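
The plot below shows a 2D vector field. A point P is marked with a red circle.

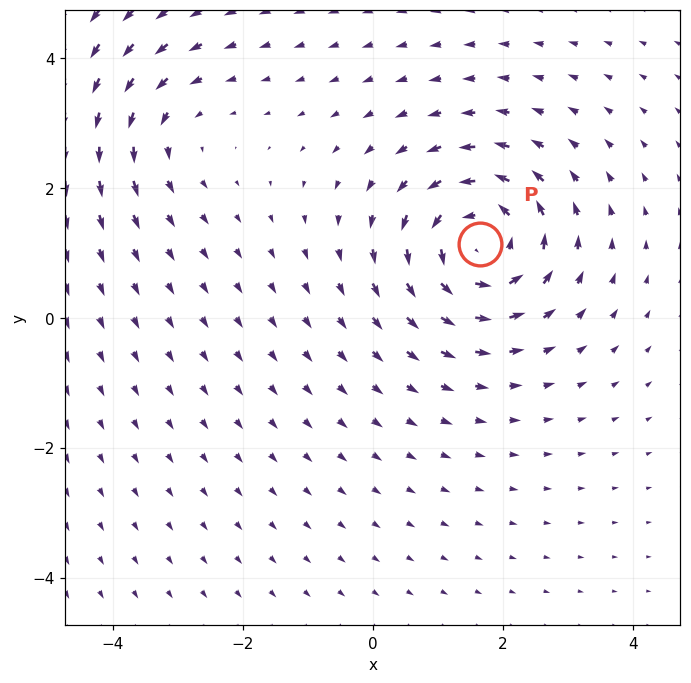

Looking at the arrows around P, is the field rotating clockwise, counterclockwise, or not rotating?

counterclockwise

Near P at (1.7, 1.1) the arrows circulate counterclockwise. The curl (z-component) there is about +5; positive curl means counterclockwise rotation.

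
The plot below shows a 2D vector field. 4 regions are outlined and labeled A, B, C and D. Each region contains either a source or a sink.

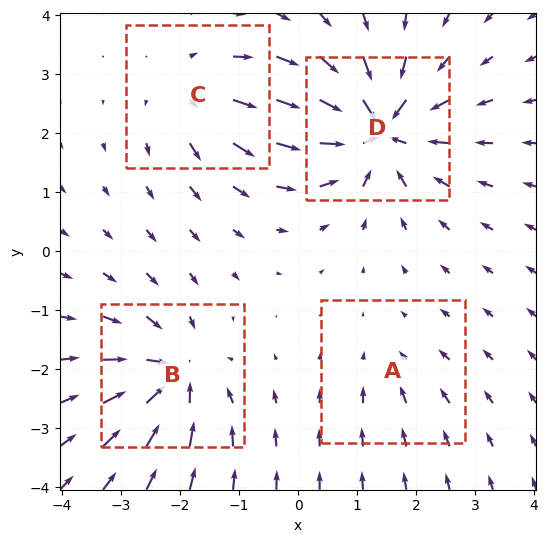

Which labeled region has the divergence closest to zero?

Divergence at each region's feature centre — A: about -2, B: about -6, C: about +4, D: about -8. Region A is closest to zero.

A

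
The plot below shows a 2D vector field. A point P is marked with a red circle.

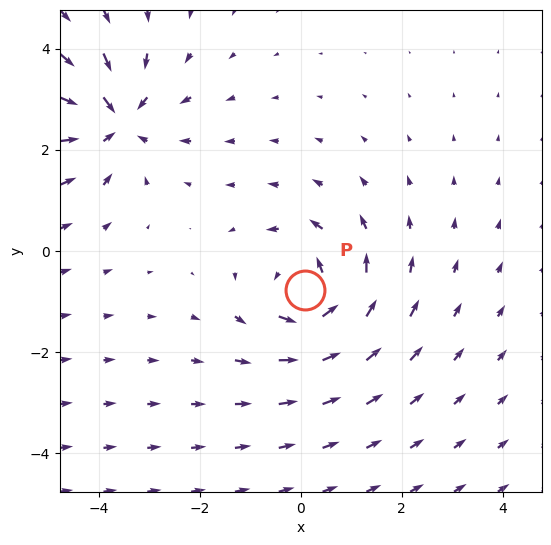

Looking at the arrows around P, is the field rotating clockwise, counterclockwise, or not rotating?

Near P at (0.1, -0.8) the arrows circulate counterclockwise. The curl (z-component) there is about +4; positive curl means counterclockwise rotation.

counterclockwise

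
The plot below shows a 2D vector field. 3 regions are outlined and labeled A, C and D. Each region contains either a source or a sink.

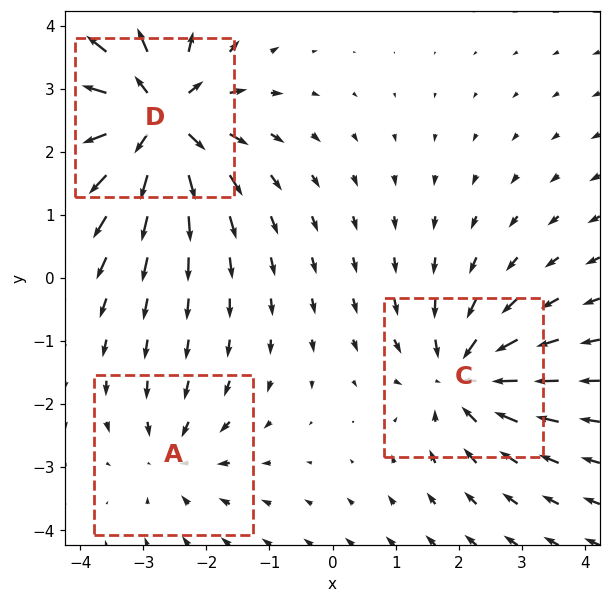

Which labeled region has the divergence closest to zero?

Divergence at each region's feature centre — A: about -3, C: about -4, D: about +6. Region A is closest to zero.

A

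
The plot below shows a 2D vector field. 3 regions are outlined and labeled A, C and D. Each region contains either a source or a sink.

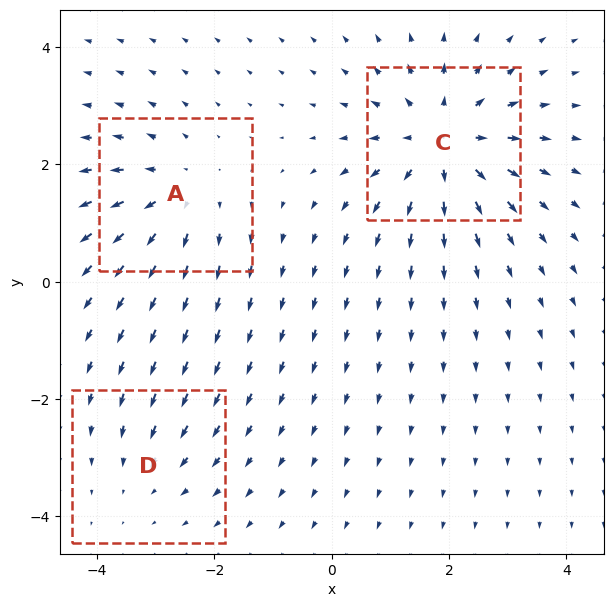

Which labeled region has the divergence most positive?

C

Divergence at each region's feature centre — A: about +3, C: about +5, D: about -2. Region C is most positive.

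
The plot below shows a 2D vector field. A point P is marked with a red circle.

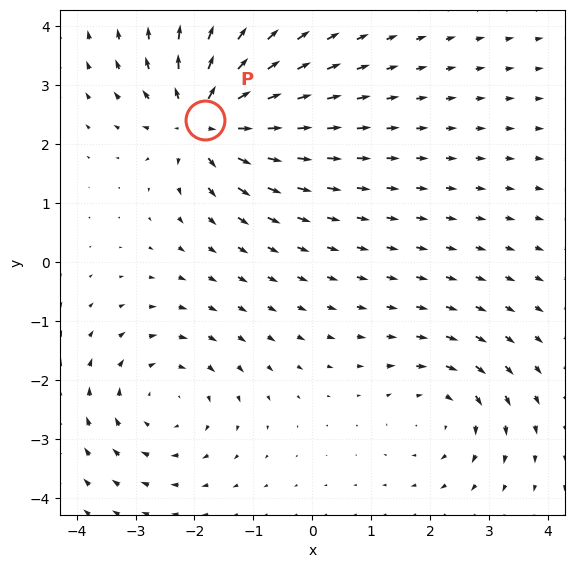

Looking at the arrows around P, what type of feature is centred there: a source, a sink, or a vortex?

At P (-1.8, 2.4) the arrows spread outward. Divergence about +6, curl ≈0 — positive divergence with near-zero curl is a source.

source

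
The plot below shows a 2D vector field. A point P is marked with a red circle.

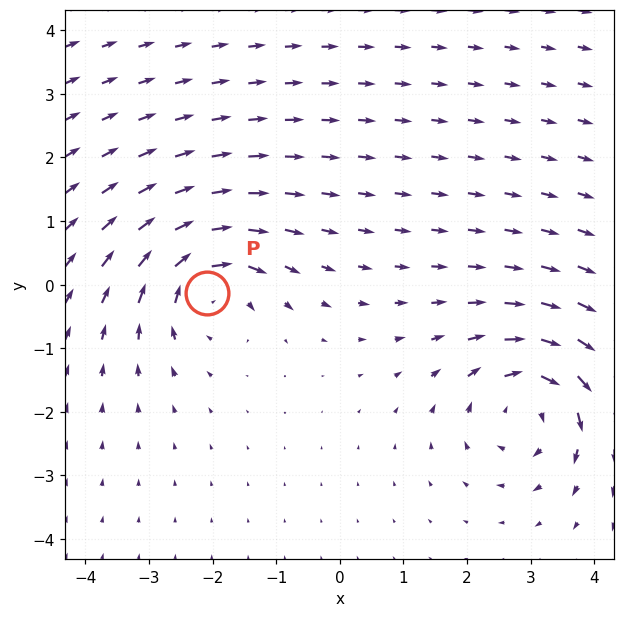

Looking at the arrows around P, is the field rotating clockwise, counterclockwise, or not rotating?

Near P at (-2.1, -0.1) the arrows circulate clockwise. The curl (z-component) there is about -6; negative curl means clockwise rotation.

clockwise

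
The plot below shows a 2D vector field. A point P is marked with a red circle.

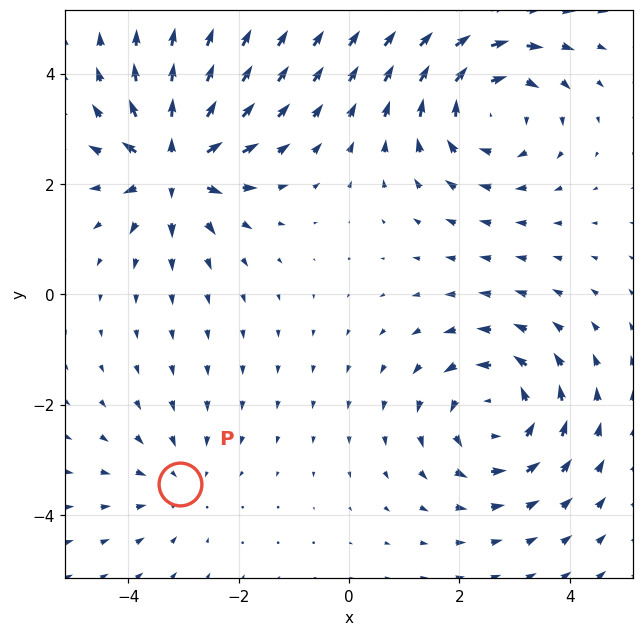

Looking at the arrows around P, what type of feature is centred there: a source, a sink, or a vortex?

At P (-3.1, -3.4) the arrows converge inward. Divergence about -2, curl ≈0 — negative divergence with near-zero curl is a sink.

sink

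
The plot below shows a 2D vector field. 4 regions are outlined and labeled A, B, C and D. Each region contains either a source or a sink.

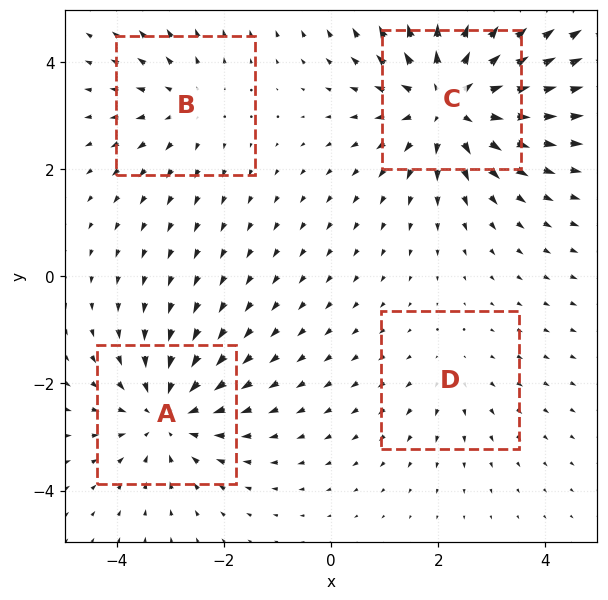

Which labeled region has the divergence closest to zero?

D

Divergence at each region's feature centre — A: about -5, B: about +3, C: about +6, D: about +2. Region D is closest to zero.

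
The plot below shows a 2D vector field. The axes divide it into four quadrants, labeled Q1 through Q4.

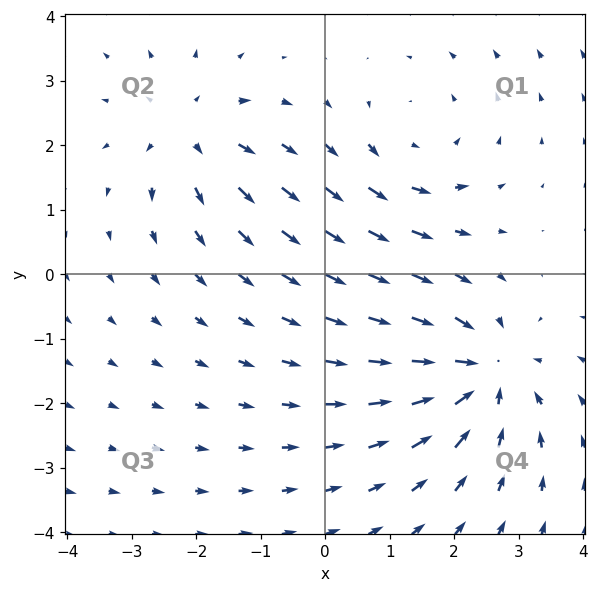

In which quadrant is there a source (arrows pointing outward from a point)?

Q2

The source sits at approximately (-2.1, 2.2), which lies in quadrant Q2. The divergence there is about +4, positive as expected for a source.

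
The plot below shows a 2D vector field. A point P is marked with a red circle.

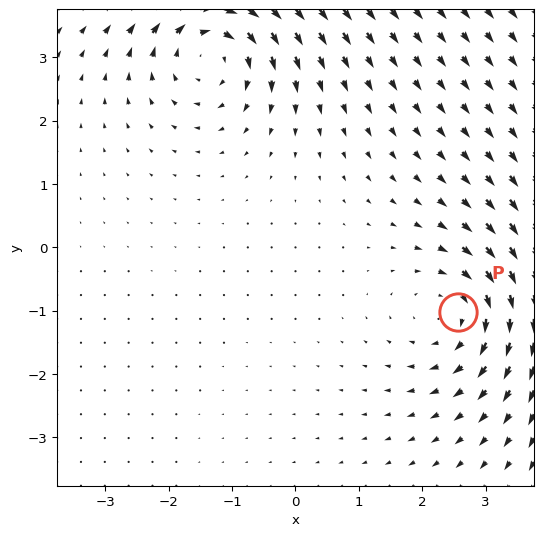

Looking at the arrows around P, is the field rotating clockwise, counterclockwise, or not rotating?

Near P at (2.6, -1.0) the arrows circulate clockwise. The curl (z-component) there is about -4; negative curl means clockwise rotation.

clockwise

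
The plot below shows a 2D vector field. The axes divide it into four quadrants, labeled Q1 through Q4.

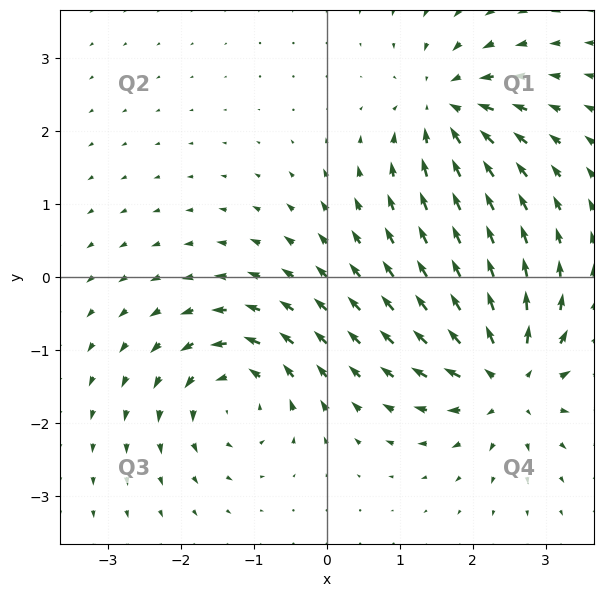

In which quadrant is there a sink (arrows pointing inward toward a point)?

Q1

The sink sits at approximately (1.6, 2.3), which lies in quadrant Q1. The divergence there is about -5, negative as expected for a sink.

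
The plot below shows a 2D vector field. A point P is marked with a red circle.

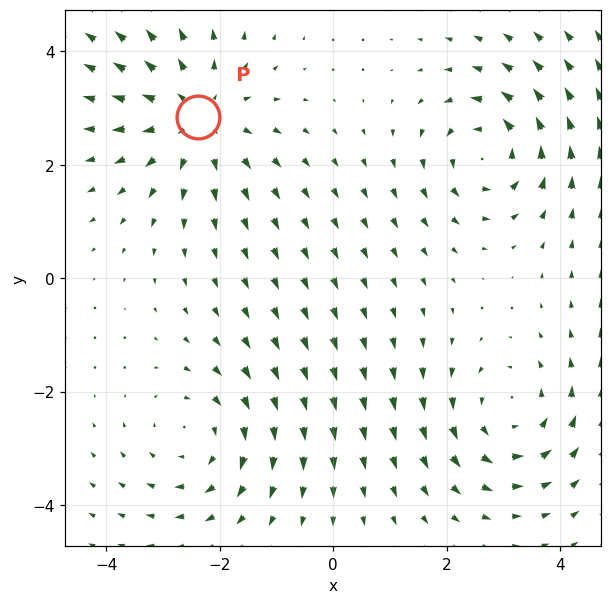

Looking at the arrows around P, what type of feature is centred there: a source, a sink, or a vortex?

source

At P (-2.4, 2.8) the arrows spread outward. Divergence about +4, curl ≈0 — positive divergence with near-zero curl is a source.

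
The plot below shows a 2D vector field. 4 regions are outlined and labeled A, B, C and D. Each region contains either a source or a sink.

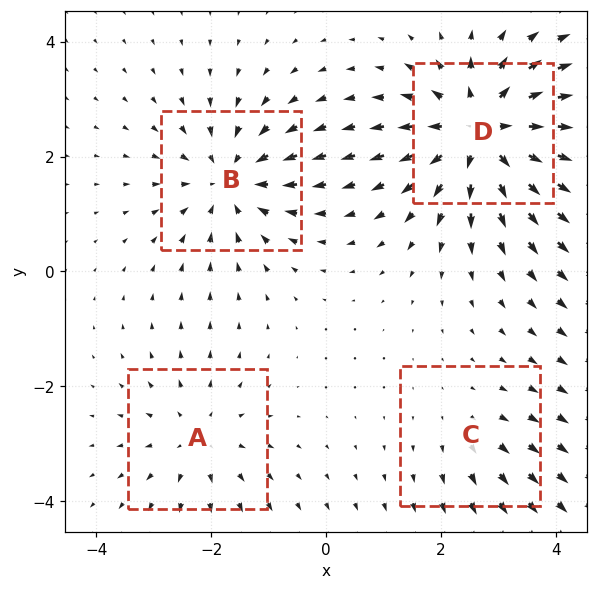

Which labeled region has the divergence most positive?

Divergence at each region's feature centre — A: about +3, B: about -5, C: about +2, D: about +7. Region D is most positive.

D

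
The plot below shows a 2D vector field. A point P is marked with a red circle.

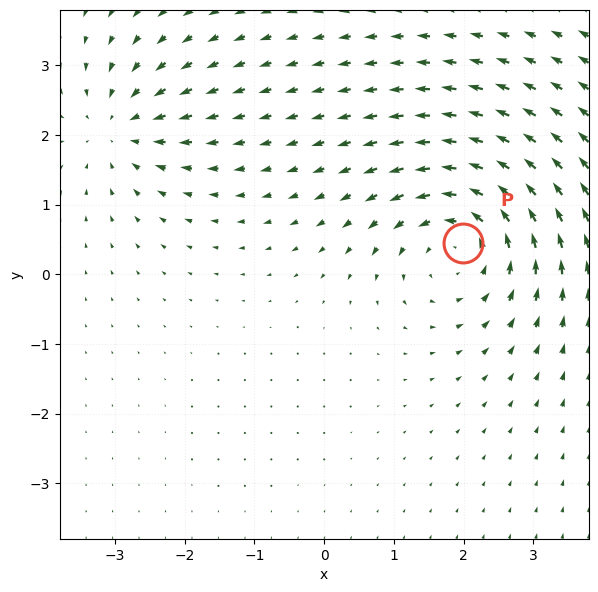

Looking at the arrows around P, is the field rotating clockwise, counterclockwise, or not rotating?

Near P at (2.0, 0.4) the arrows circulate counterclockwise. The curl (z-component) there is about +5; positive curl means counterclockwise rotation.

counterclockwise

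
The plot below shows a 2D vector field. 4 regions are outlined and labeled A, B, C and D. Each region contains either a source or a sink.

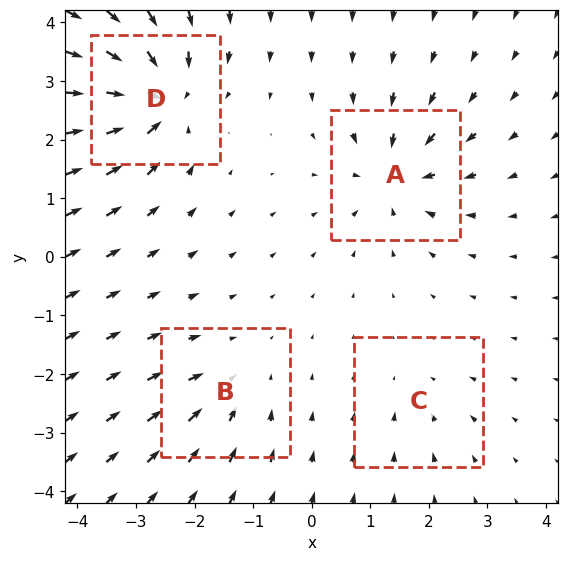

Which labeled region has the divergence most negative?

D

Divergence at each region's feature centre — A: about -6, B: about -4, C: about -2, D: about -9. Region D is most negative.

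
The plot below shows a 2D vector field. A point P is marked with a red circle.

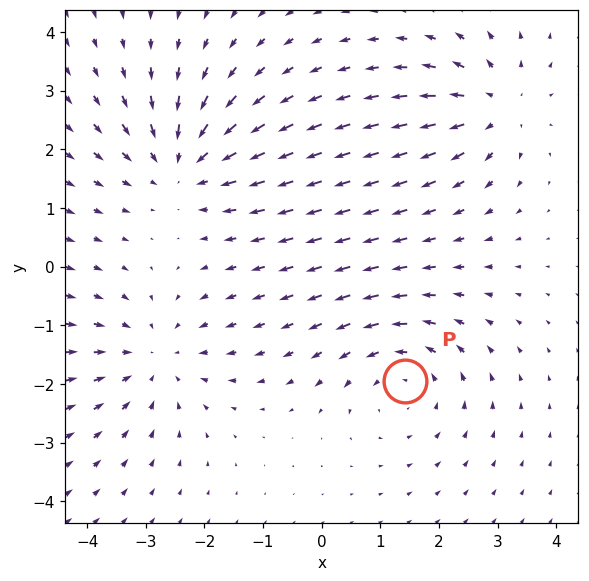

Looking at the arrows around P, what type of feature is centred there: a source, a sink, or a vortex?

vortex

At P (1.4, -1.9) the arrows circulate counterclockwise. Divergence ≈0, curl about +3 — near-zero divergence with nonzero curl is a vortex.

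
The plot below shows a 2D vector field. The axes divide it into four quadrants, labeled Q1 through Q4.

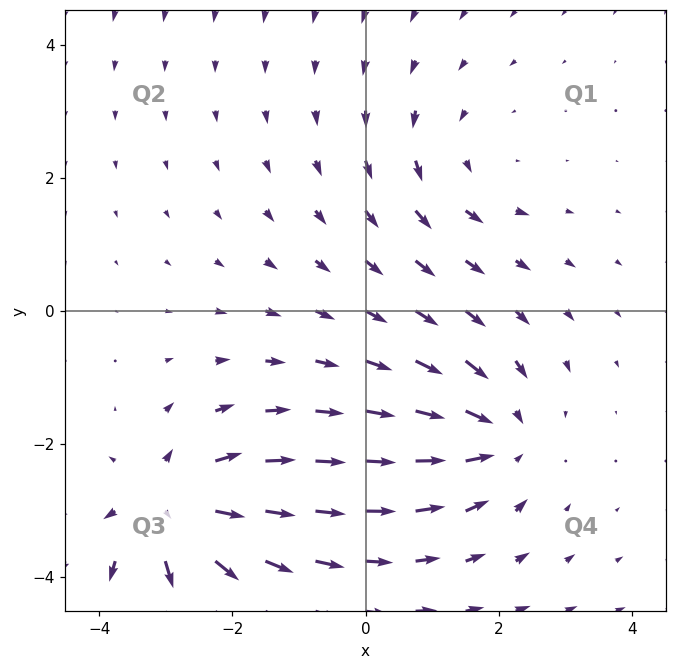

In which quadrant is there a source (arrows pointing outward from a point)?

Q3

The source sits at approximately (-2.9, -3.0), which lies in quadrant Q3. The divergence there is about +5, positive as expected for a source.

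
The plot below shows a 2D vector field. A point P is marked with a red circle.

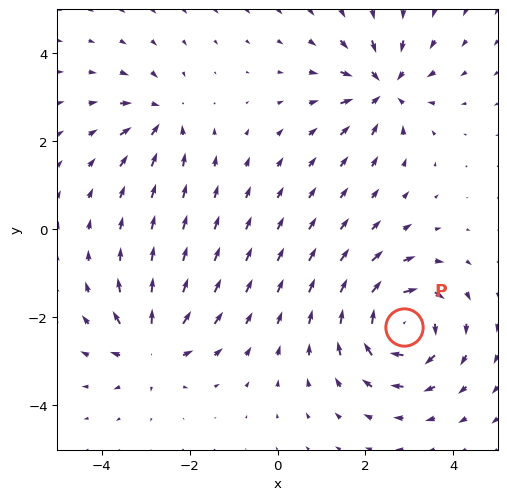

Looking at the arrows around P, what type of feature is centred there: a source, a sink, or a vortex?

At P (2.9, -2.2) the arrows circulate clockwise. Divergence ≈0, curl about -6 — near-zero divergence with nonzero curl is a vortex.

vortex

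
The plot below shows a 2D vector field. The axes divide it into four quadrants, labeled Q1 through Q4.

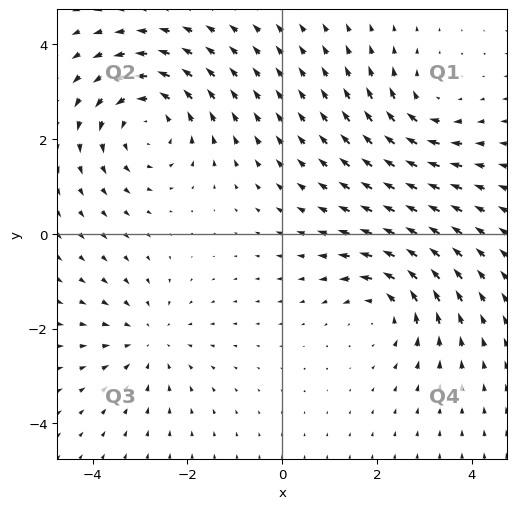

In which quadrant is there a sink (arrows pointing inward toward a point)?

Q3

The sink sits at approximately (-2.8, -2.2), which lies in quadrant Q3. The divergence there is about -3, negative as expected for a sink.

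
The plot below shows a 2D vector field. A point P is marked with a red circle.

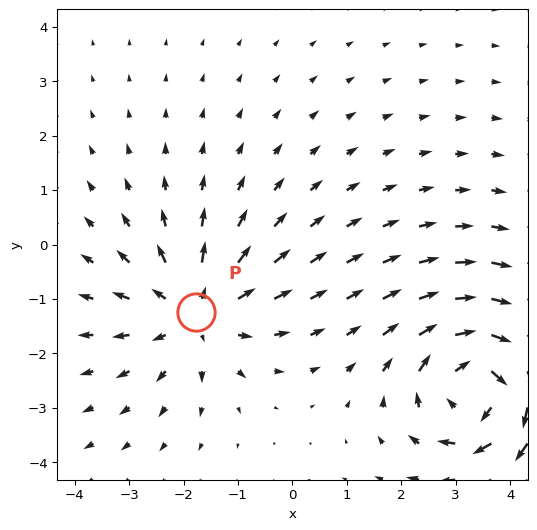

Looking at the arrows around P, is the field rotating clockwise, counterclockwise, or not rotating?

not rotating

Near P at (-1.8, -1.2) the arrows show no circulation. The curl there is ≈0.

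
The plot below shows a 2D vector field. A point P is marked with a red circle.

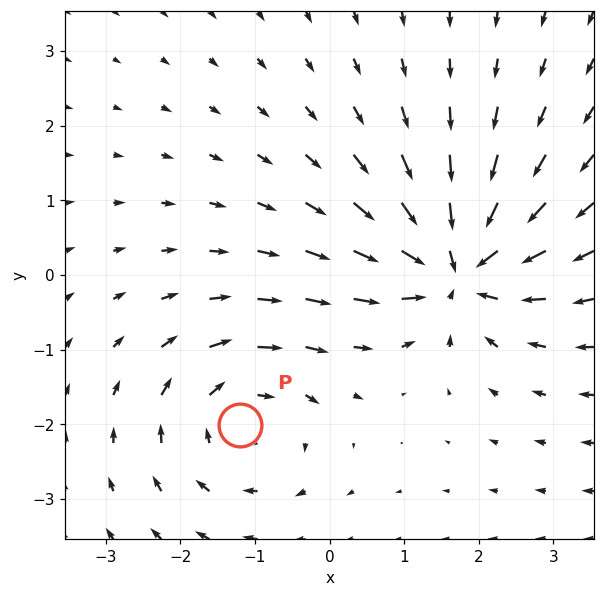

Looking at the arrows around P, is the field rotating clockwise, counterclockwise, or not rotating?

clockwise

Near P at (-1.2, -2.0) the arrows circulate clockwise. The curl (z-component) there is about -3; negative curl means clockwise rotation.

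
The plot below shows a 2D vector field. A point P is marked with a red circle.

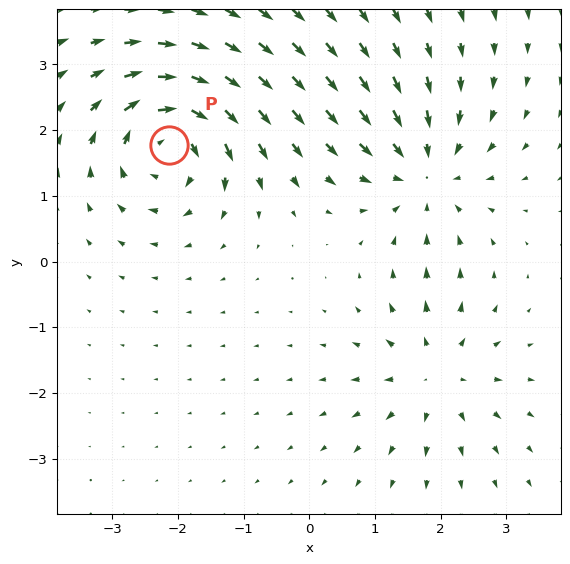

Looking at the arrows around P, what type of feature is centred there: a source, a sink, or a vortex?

vortex

At P (-2.1, 1.8) the arrows circulate clockwise. Divergence ≈0, curl about -6 — near-zero divergence with nonzero curl is a vortex.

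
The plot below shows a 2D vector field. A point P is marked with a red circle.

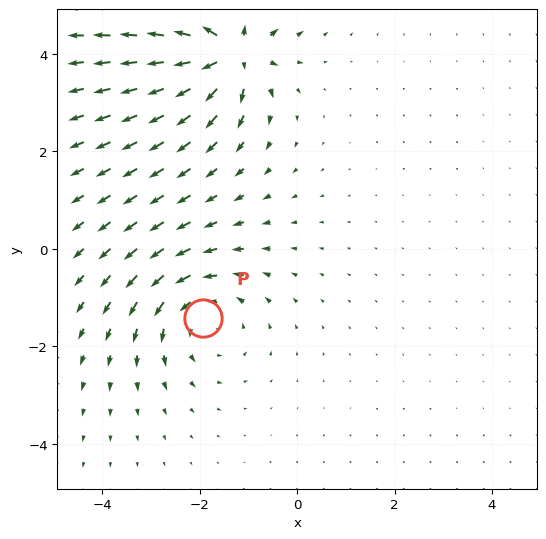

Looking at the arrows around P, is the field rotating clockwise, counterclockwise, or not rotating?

counterclockwise

Near P at (-1.9, -1.4) the arrows circulate counterclockwise. The curl (z-component) there is about +3; positive curl means counterclockwise rotation.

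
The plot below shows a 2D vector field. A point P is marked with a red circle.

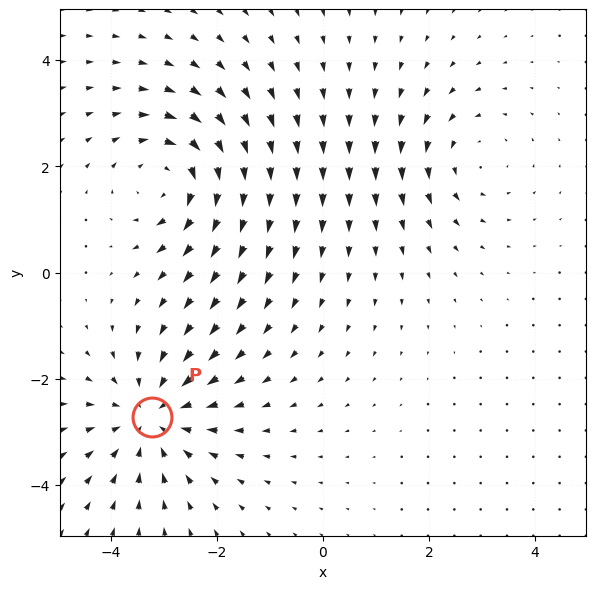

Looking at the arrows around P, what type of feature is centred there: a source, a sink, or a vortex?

At P (-3.2, -2.7) the arrows converge inward. Divergence about -4, curl ≈0 — negative divergence with near-zero curl is a sink.

sink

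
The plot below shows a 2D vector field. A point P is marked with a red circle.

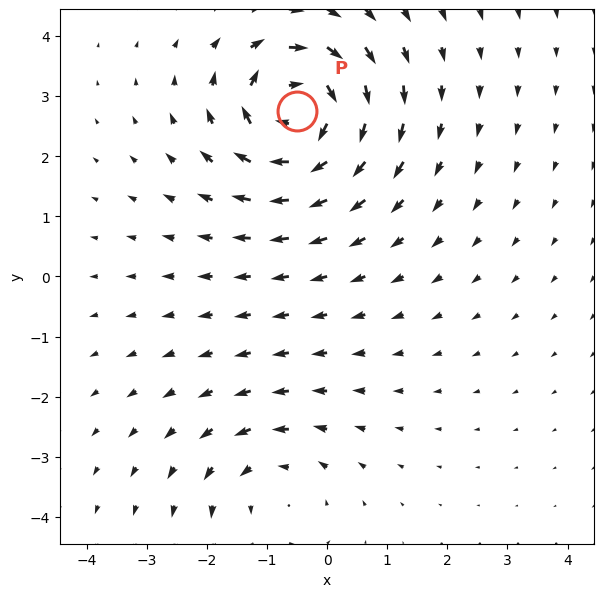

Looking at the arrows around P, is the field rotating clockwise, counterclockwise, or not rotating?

clockwise

Near P at (-0.5, 2.8) the arrows circulate clockwise. The curl (z-component) there is about -7; negative curl means clockwise rotation.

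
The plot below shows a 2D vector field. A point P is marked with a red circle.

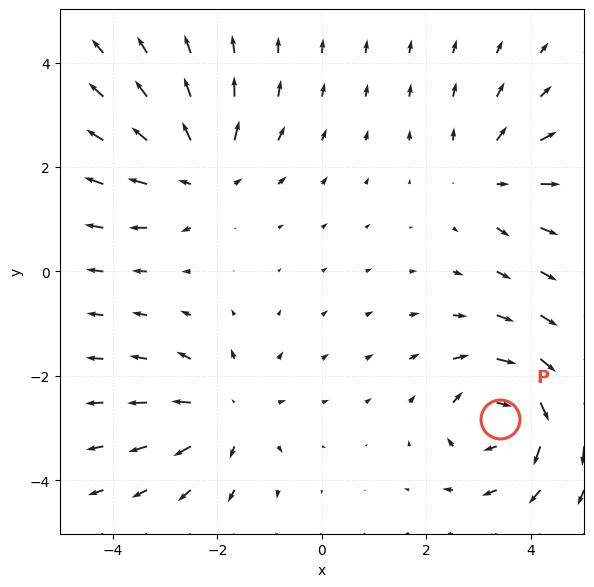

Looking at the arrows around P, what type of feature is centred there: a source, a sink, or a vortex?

vortex

At P (3.4, -2.8) the arrows circulate clockwise. Divergence ≈0, curl about -5 — near-zero divergence with nonzero curl is a vortex.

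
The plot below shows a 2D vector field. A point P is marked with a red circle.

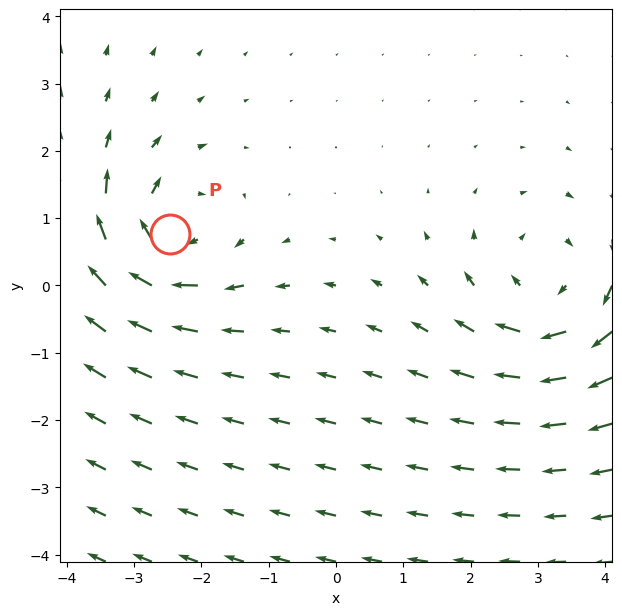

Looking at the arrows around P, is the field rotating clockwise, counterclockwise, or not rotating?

clockwise

Near P at (-2.5, 0.8) the arrows circulate clockwise. The curl (z-component) there is about -5; negative curl means clockwise rotation.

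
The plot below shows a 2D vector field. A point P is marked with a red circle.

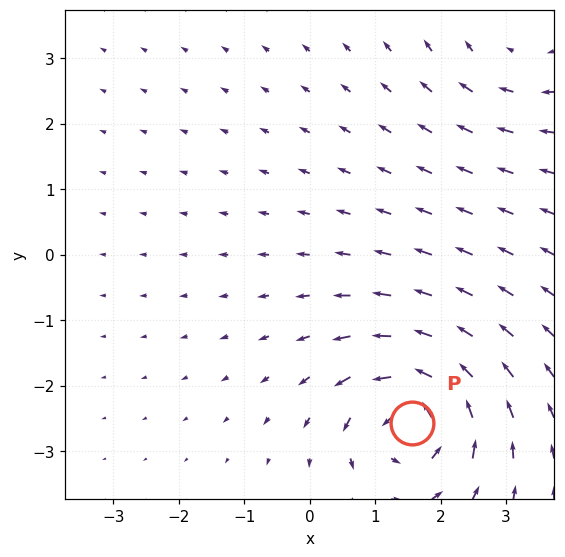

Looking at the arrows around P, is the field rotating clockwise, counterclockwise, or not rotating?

Near P at (1.6, -2.6) the arrows circulate counterclockwise. The curl (z-component) there is about +7; positive curl means counterclockwise rotation.

counterclockwise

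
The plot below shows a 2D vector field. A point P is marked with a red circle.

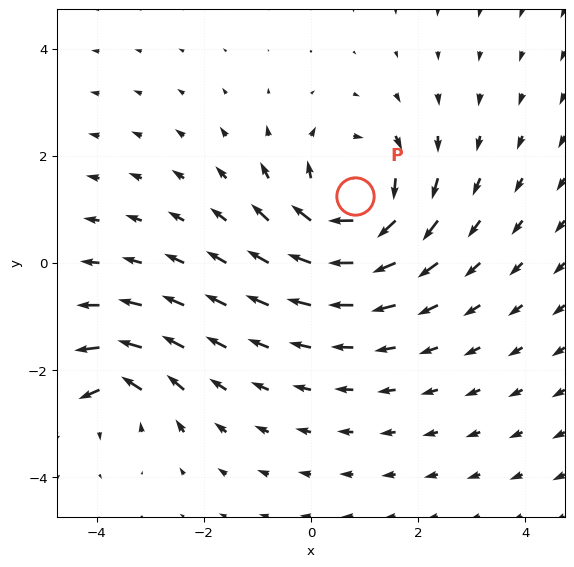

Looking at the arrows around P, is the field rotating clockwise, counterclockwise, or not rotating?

Near P at (0.8, 1.3) the arrows circulate clockwise. The curl (z-component) there is about -4; negative curl means clockwise rotation.

clockwise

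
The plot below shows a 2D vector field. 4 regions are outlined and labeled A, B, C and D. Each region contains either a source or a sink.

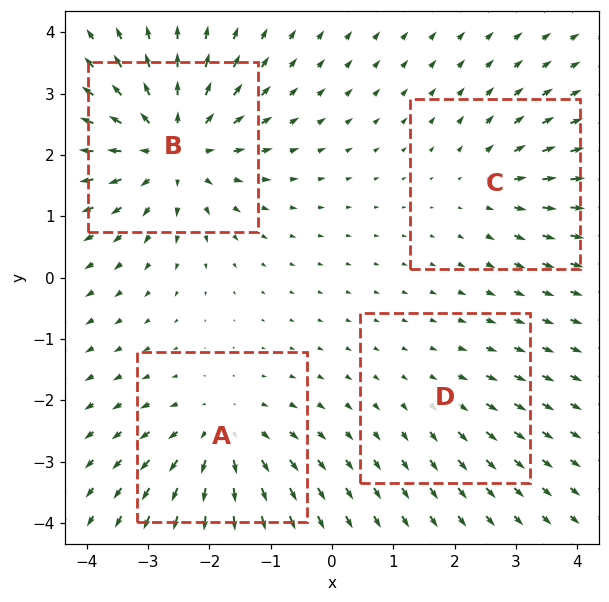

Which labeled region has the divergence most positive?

Divergence at each region's feature centre — A: about +5, B: about +7, C: about +3, D: about +2. Region B is most positive.

B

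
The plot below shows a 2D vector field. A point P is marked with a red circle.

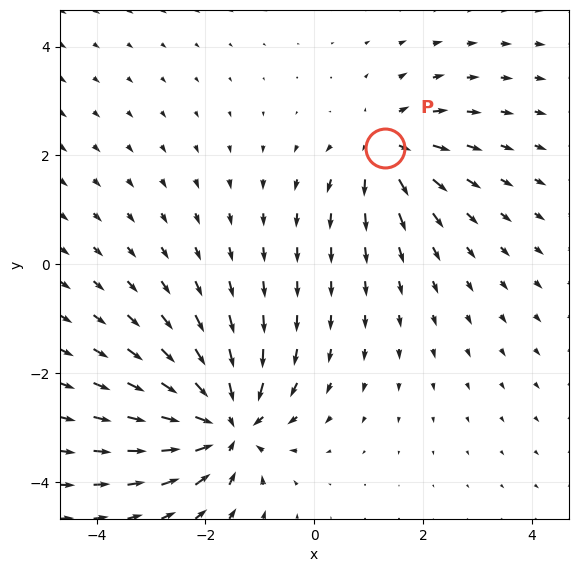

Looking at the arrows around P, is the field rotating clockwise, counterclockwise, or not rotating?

Near P at (1.3, 2.1) the arrows show no circulation. The curl there is ≈0.

not rotating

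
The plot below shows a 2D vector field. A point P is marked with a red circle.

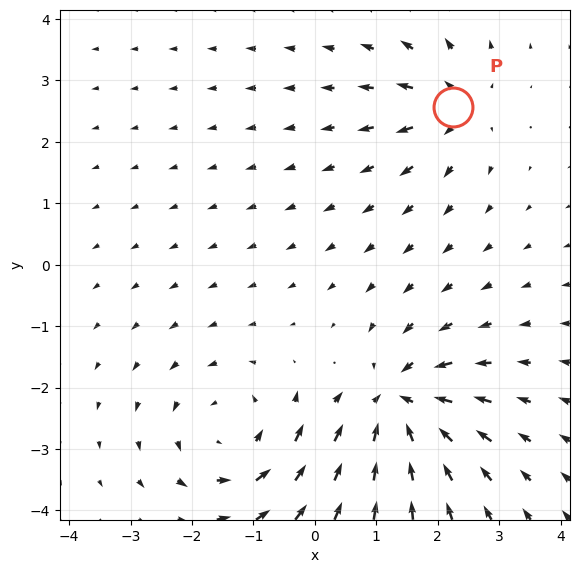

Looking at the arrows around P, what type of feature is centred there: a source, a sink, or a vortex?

source

At P (2.3, 2.6) the arrows spread outward. Divergence about +4, curl ≈0 — positive divergence with near-zero curl is a source.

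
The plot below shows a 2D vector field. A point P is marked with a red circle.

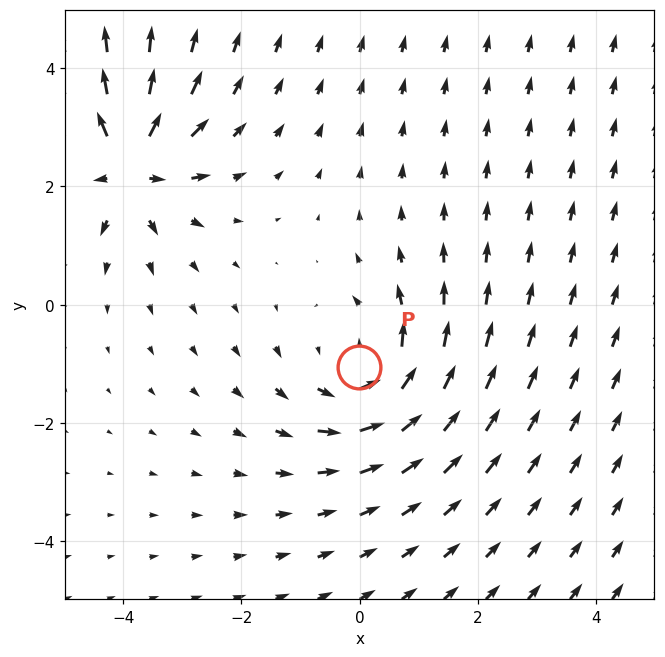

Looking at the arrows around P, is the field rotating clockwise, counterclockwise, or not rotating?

Near P at (-0.0, -1.1) the arrows circulate counterclockwise. The curl (z-component) there is about +3; positive curl means counterclockwise rotation.

counterclockwise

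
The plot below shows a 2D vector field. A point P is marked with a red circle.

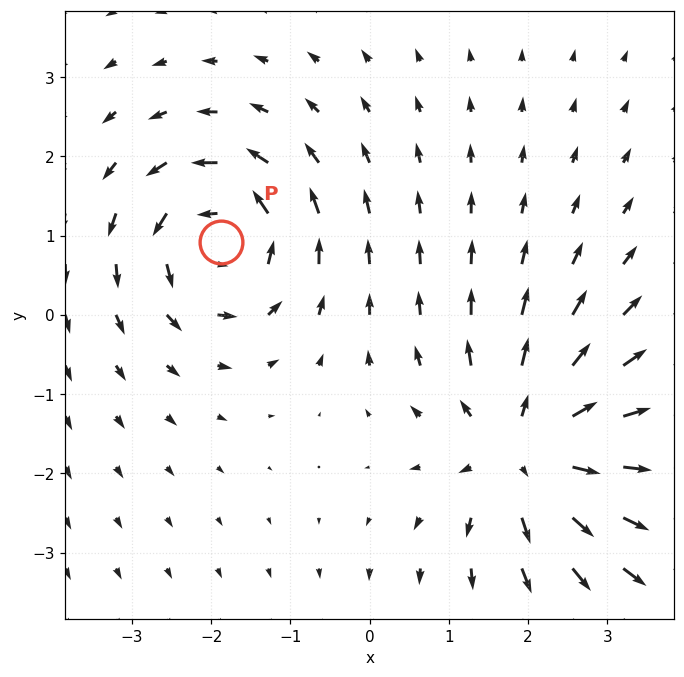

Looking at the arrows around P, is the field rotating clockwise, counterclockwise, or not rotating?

Near P at (-1.9, 0.9) the arrows circulate counterclockwise. The curl (z-component) there is about +5; positive curl means counterclockwise rotation.

counterclockwise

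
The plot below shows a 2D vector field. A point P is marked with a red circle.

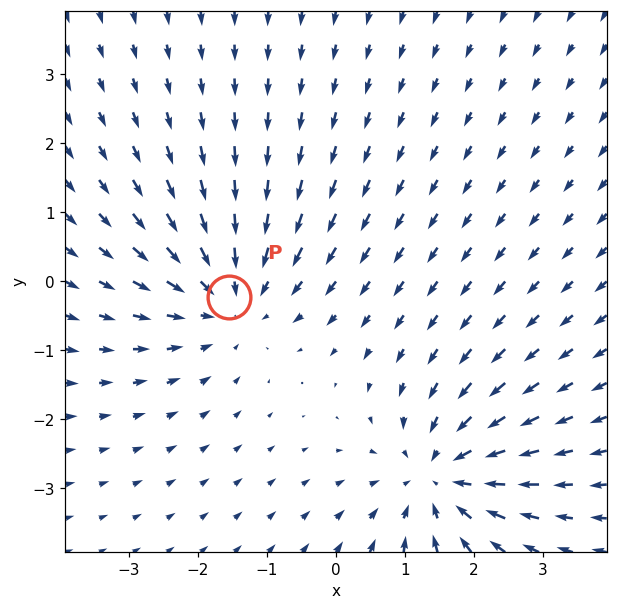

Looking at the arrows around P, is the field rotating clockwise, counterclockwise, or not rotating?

not rotating

Near P at (-1.5, -0.2) the arrows show no circulation. The curl there is ≈0.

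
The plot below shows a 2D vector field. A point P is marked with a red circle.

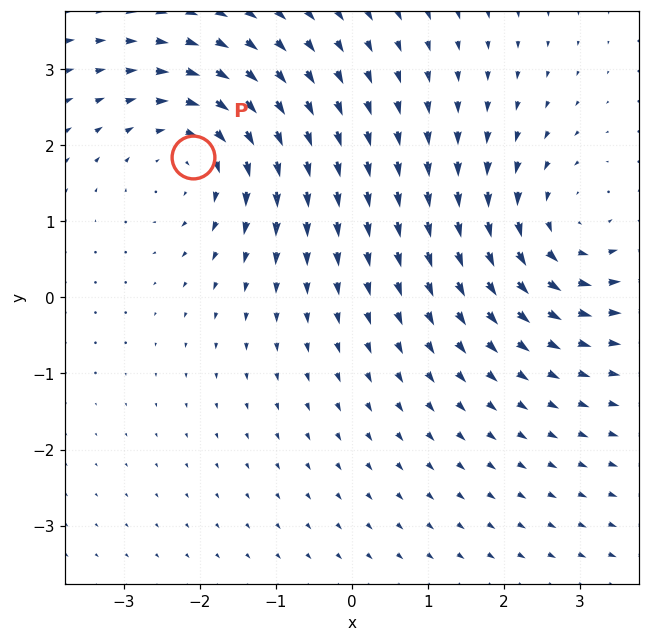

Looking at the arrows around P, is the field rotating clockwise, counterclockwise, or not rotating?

Near P at (-2.1, 1.8) the arrows circulate clockwise. The curl (z-component) there is about -4; negative curl means clockwise rotation.

clockwise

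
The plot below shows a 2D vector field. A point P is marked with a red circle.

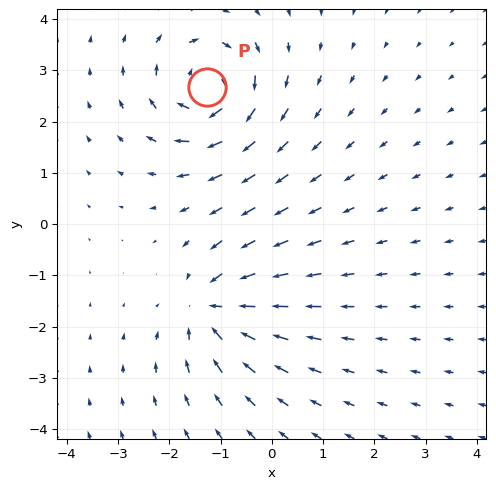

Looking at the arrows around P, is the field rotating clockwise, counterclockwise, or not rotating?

clockwise

Near P at (-1.3, 2.7) the arrows circulate clockwise. The curl (z-component) there is about -4; negative curl means clockwise rotation.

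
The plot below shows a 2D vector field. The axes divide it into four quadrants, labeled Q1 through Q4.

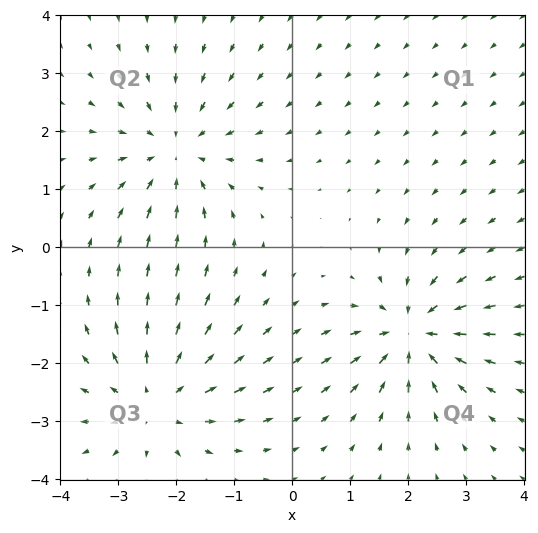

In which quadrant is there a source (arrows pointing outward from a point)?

The source sits at approximately (-2.4, -2.6), which lies in quadrant Q3. The divergence there is about +4, positive as expected for a source.

Q3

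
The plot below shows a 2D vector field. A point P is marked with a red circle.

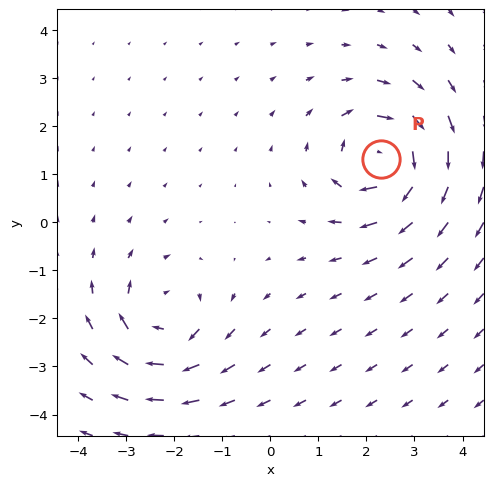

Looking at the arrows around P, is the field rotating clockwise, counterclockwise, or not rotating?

clockwise

Near P at (2.3, 1.3) the arrows circulate clockwise. The curl (z-component) there is about -6; negative curl means clockwise rotation.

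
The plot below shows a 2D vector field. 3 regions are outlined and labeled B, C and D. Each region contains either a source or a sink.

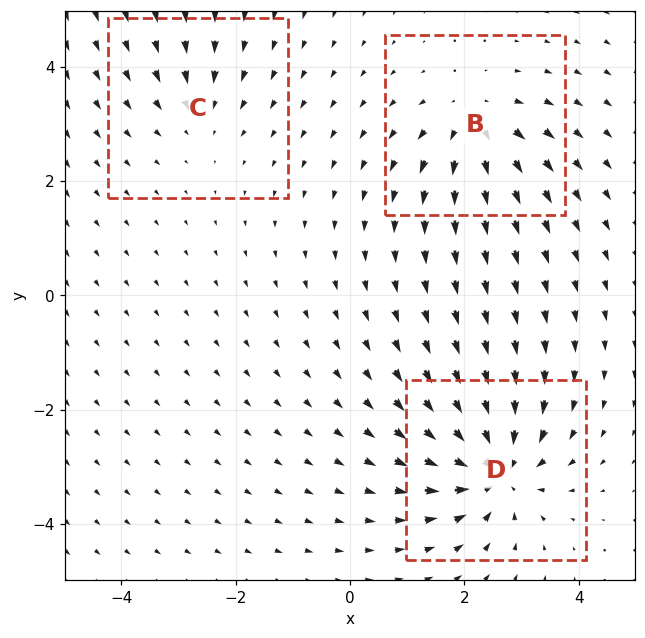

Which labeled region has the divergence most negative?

D

Divergence at each region's feature centre — B: about +4, C: about -3, D: about -6. Region D is most negative.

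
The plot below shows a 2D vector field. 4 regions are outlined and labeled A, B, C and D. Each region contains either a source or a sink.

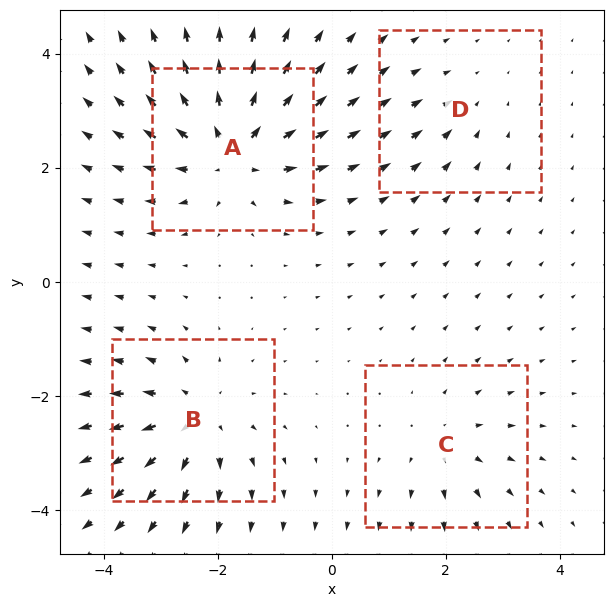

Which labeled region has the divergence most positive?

Divergence at each region's feature centre — A: about +7, B: about +5, C: about +3, D: about -2. Region A is most positive.

A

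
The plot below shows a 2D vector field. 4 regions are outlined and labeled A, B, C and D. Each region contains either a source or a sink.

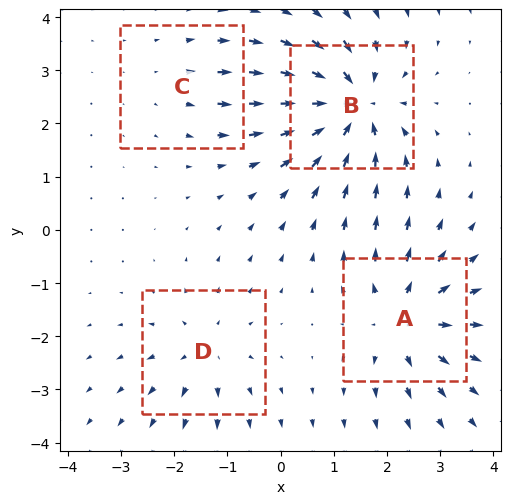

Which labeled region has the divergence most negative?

Divergence at each region's feature centre — A: about +6, B: about -8, C: about +2, D: about +4. Region B is most negative.

B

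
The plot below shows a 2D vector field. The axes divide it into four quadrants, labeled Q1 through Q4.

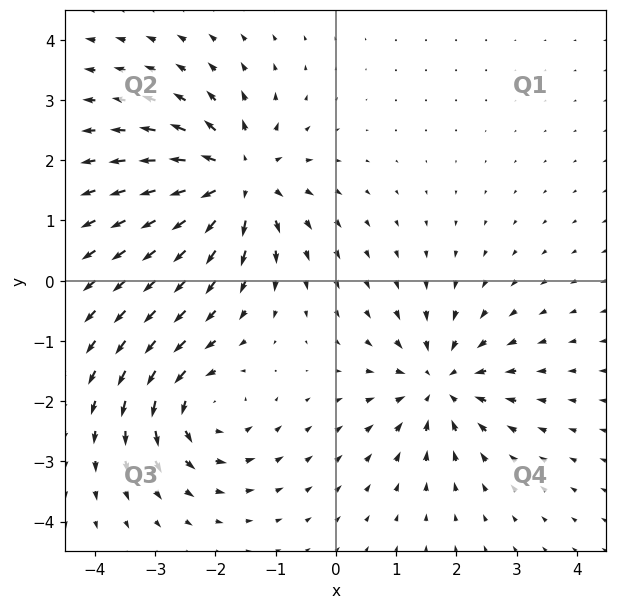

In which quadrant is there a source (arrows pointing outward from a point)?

Q2

The source sits at approximately (-1.6, 1.7), which lies in quadrant Q2. The divergence there is about +6, positive as expected for a source.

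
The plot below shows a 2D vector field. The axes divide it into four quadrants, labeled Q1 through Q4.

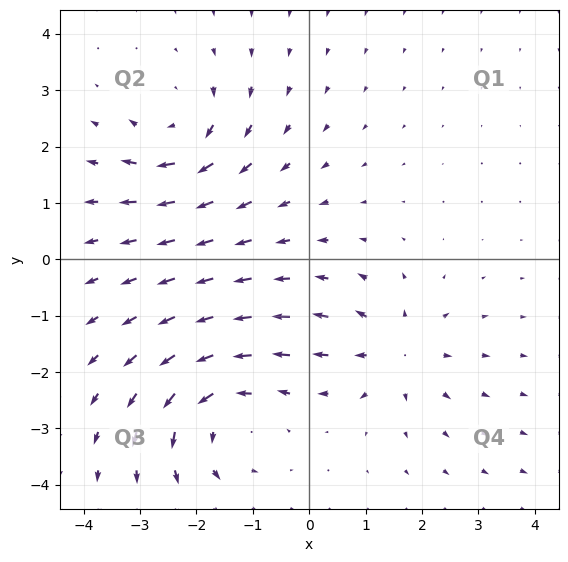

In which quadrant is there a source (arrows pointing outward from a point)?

Q4

The source sits at approximately (1.5, -1.6), which lies in quadrant Q4. The divergence there is about +4, positive as expected for a source.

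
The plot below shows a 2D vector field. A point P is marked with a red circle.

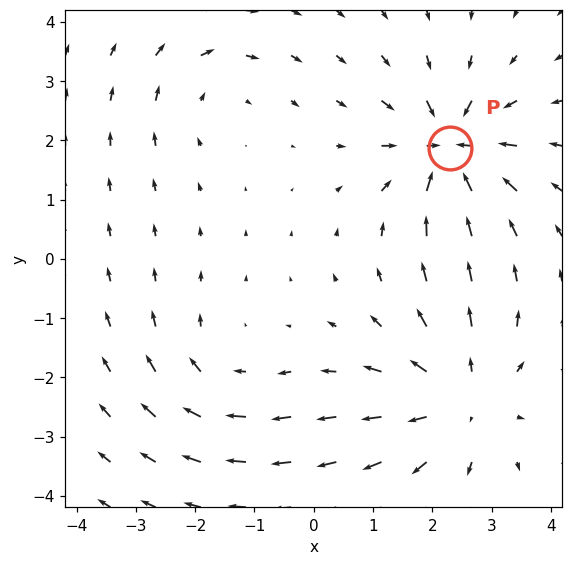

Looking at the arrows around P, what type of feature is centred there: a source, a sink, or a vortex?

sink

At P (2.3, 1.9) the arrows converge inward. Divergence about -7, curl ≈0 — negative divergence with near-zero curl is a sink.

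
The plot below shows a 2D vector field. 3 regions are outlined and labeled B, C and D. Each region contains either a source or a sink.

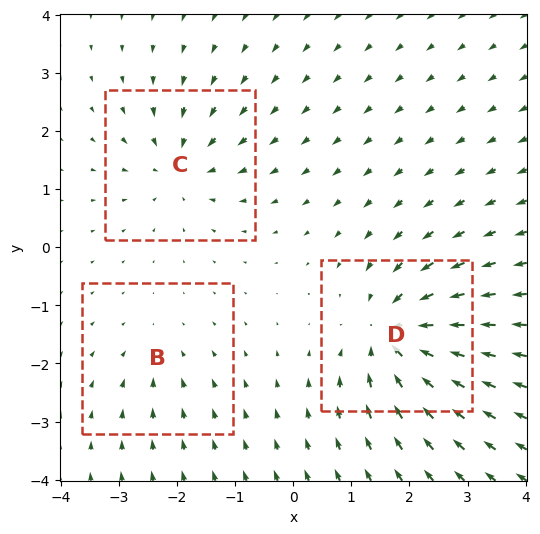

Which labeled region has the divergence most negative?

D

Divergence at each region's feature centre — B: about -2, C: about -4, D: about -6. Region D is most negative.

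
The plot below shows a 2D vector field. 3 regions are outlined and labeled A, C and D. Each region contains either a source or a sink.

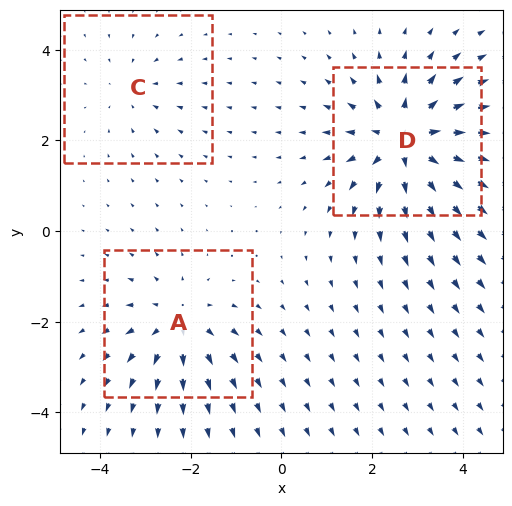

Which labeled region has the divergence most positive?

Divergence at each region's feature centre — A: about +3, C: about -2, D: about +5. Region D is most positive.

D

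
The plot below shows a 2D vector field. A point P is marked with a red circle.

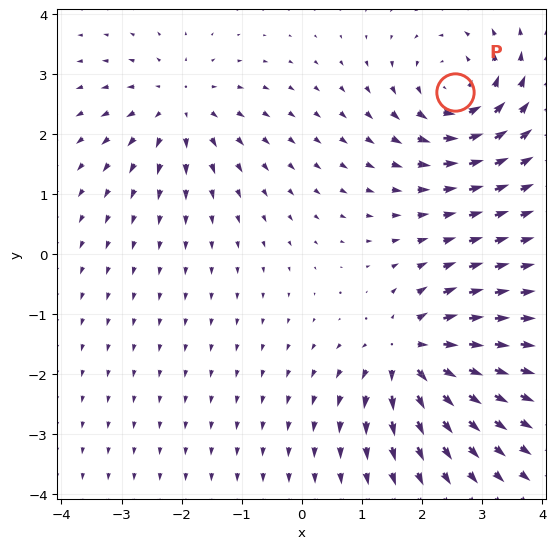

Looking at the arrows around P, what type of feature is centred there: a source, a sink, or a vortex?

vortex

At P (2.6, 2.7) the arrows circulate counterclockwise. Divergence ≈0, curl about +4 — near-zero divergence with nonzero curl is a vortex.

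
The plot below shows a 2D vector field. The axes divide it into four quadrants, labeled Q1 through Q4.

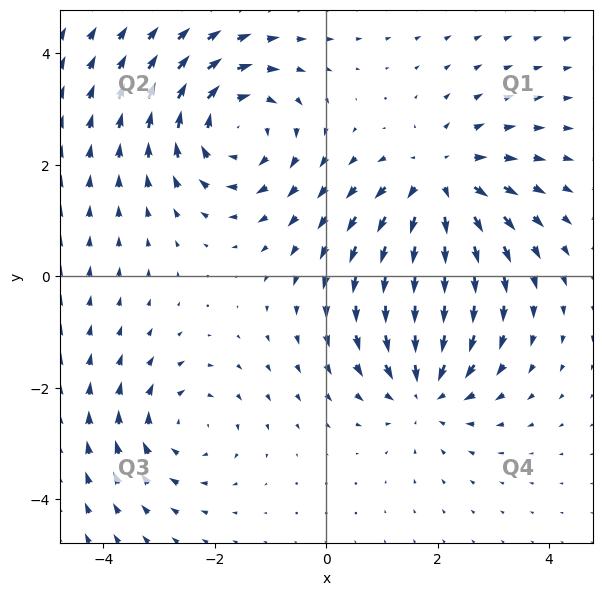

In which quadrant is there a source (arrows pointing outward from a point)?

Q1

The source sits at approximately (2.0, 1.7), which lies in quadrant Q1. The divergence there is about +4, positive as expected for a source.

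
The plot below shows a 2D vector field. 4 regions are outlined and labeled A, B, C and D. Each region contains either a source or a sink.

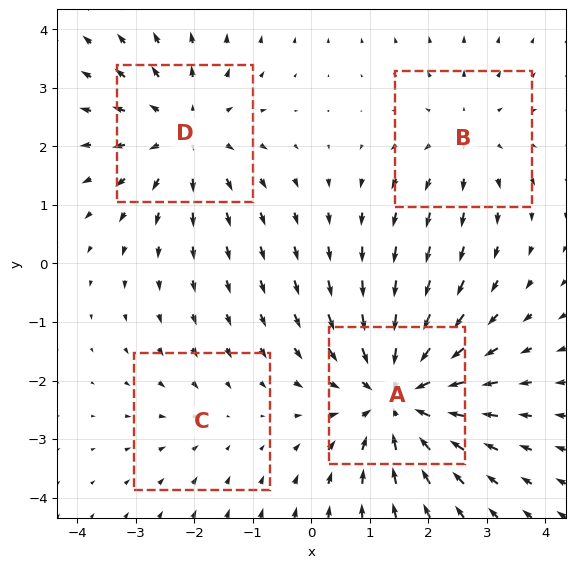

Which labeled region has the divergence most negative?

Divergence at each region's feature centre — A: about -6, B: about +3, C: about -2, D: about +4. Region A is most negative.

A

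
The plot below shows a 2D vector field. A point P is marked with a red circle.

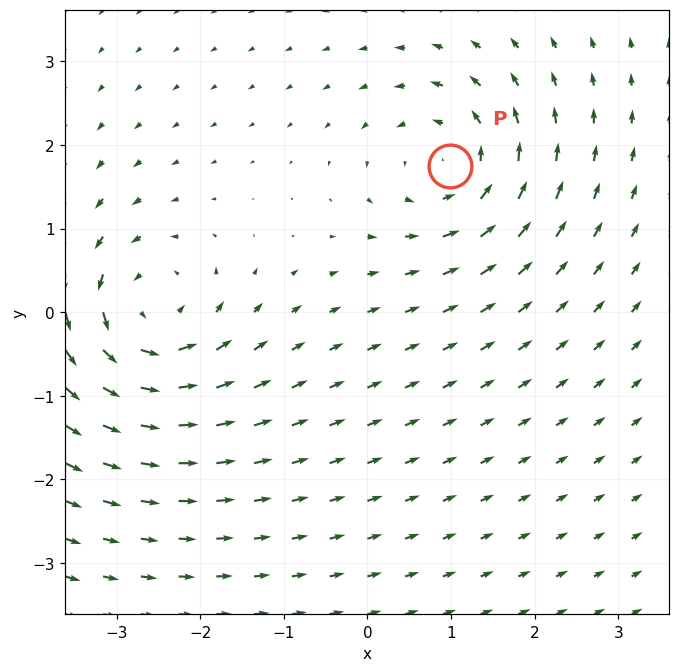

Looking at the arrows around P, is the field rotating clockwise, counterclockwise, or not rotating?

counterclockwise

Near P at (1.0, 1.7) the arrows circulate counterclockwise. The curl (z-component) there is about +4; positive curl means counterclockwise rotation.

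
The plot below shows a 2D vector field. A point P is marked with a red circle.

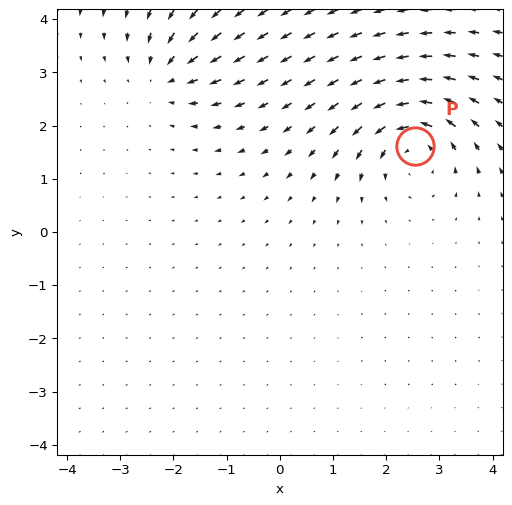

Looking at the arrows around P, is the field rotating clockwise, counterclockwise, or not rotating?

Near P at (2.5, 1.6) the arrows circulate counterclockwise. The curl (z-component) there is about +5; positive curl means counterclockwise rotation.

counterclockwise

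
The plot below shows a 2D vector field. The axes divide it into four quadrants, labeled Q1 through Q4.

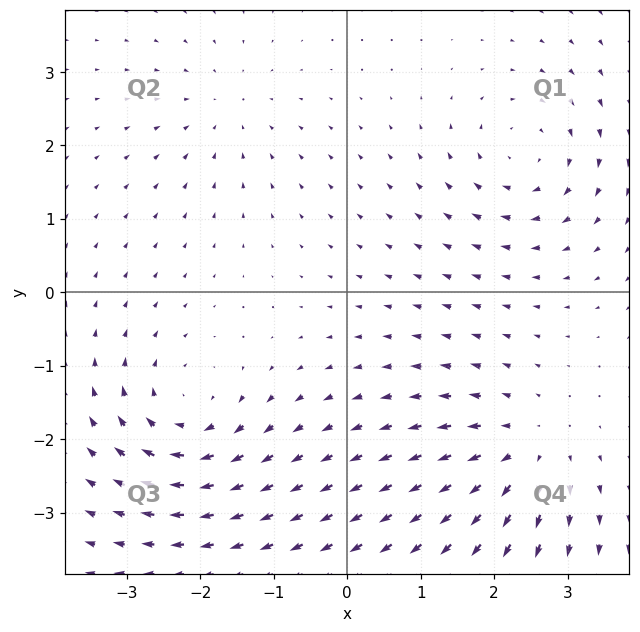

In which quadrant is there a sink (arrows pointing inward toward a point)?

The sink sits at approximately (-1.6, 2.5), which lies in quadrant Q2. The divergence there is about -3, negative as expected for a sink.

Q2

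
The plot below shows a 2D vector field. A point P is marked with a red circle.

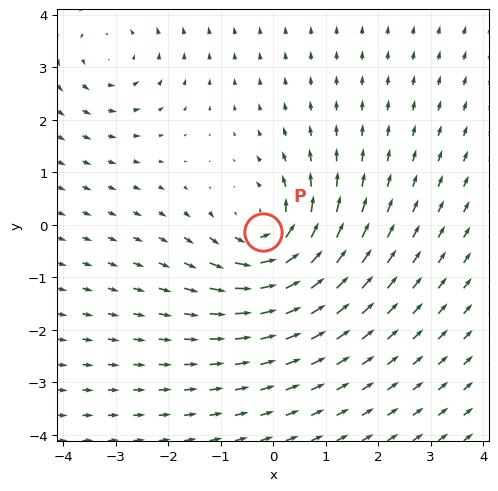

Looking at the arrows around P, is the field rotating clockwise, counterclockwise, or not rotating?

counterclockwise

Near P at (-0.2, -0.1) the arrows circulate counterclockwise. The curl (z-component) there is about +5; positive curl means counterclockwise rotation.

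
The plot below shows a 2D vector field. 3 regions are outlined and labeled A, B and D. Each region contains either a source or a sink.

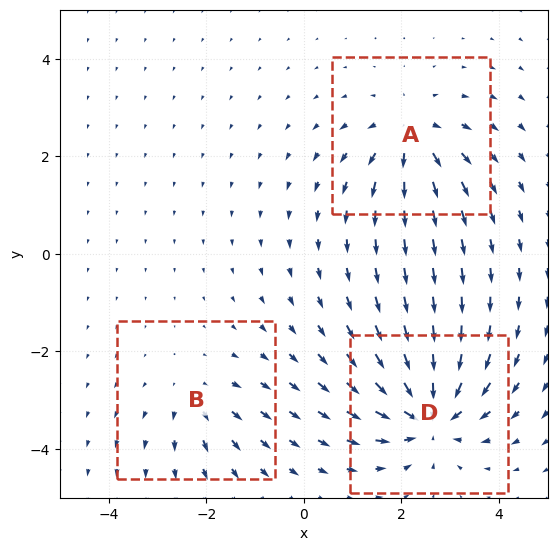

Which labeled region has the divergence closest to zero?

B

Divergence at each region's feature centre — A: about +4, B: about +2, D: about -5. Region B is closest to zero.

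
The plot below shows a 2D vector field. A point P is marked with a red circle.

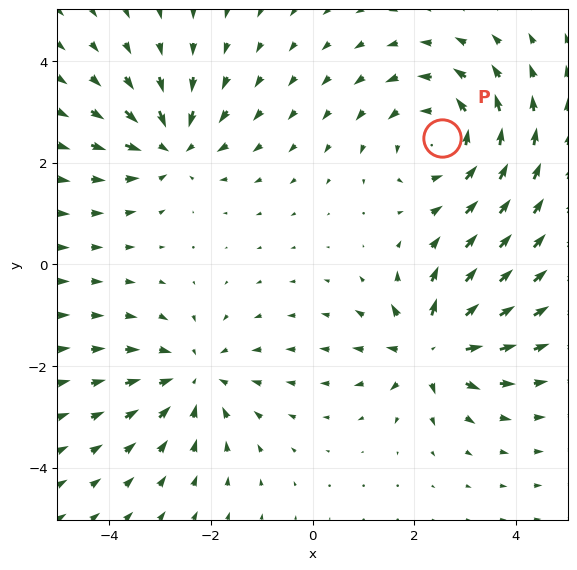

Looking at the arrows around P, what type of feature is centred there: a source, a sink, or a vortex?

At P (2.5, 2.5) the arrows circulate counterclockwise. Divergence ≈0, curl about +3 — near-zero divergence with nonzero curl is a vortex.

vortex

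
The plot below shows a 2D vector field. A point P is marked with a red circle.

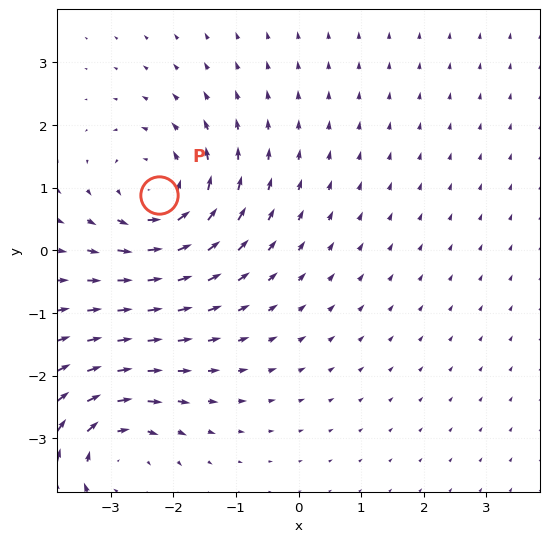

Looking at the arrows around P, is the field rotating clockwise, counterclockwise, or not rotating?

counterclockwise

Near P at (-2.2, 0.9) the arrows circulate counterclockwise. The curl (z-component) there is about +4; positive curl means counterclockwise rotation.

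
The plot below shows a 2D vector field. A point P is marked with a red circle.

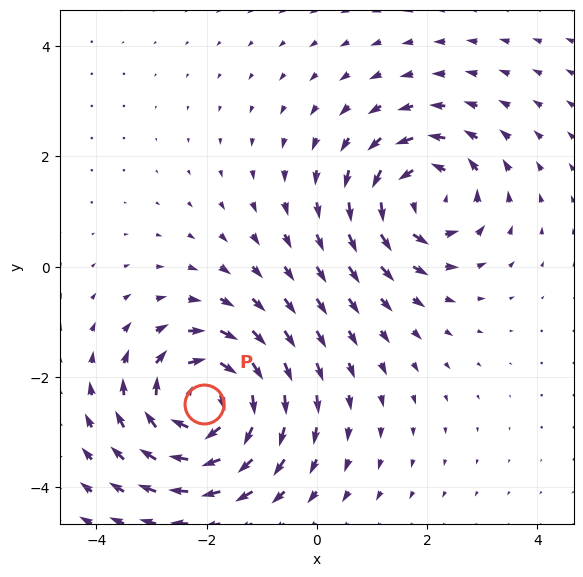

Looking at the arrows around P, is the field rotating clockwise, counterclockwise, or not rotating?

clockwise

Near P at (-2.0, -2.5) the arrows circulate clockwise. The curl (z-component) there is about -4; negative curl means clockwise rotation.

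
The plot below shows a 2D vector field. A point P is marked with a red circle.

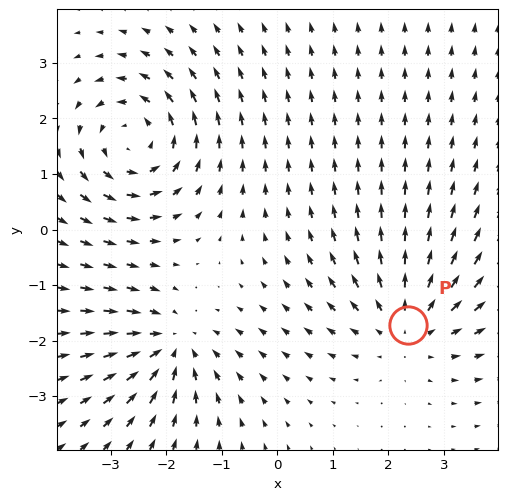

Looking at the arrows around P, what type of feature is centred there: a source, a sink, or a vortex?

At P (2.4, -1.7) the arrows spread outward. Divergence about +4, curl ≈0 — positive divergence with near-zero curl is a source.

source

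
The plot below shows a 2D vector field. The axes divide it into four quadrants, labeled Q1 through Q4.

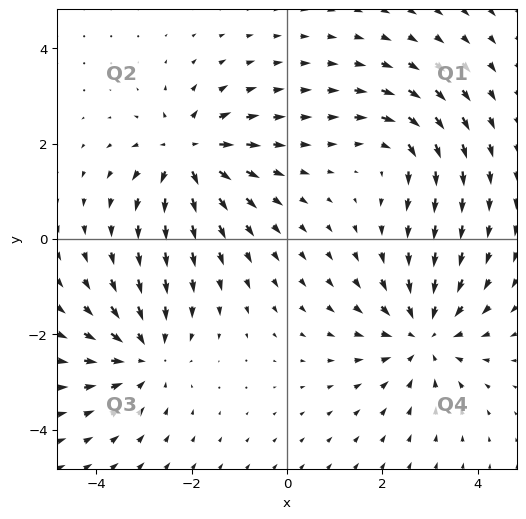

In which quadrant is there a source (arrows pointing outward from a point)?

Q2

The source sits at approximately (-2.1, 1.8), which lies in quadrant Q2. The divergence there is about +5, positive as expected for a source.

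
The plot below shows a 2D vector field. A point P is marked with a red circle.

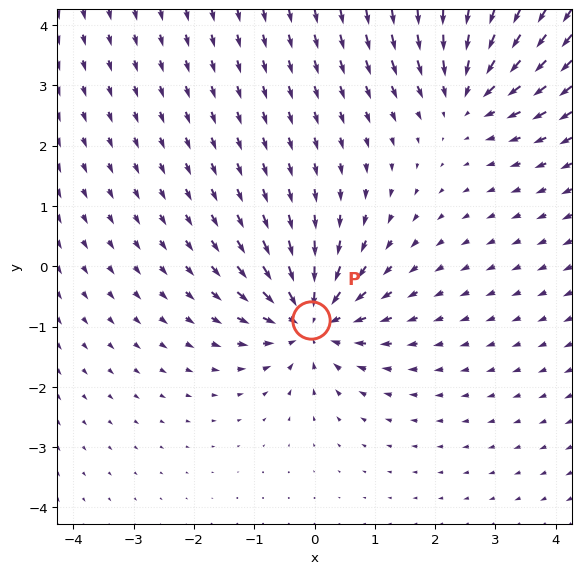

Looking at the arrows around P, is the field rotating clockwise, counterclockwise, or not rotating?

Near P at (-0.1, -0.9) the arrows show no circulation. The curl there is ≈0.

not rotating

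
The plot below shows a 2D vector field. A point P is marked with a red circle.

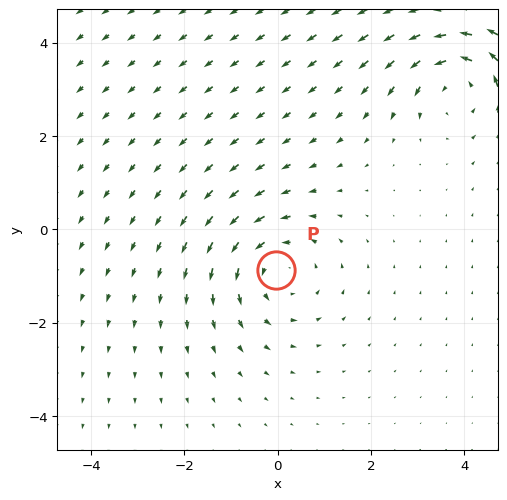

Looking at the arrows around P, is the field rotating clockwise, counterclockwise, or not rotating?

counterclockwise

Near P at (-0.0, -0.9) the arrows circulate counterclockwise. The curl (z-component) there is about +3; positive curl means counterclockwise rotation.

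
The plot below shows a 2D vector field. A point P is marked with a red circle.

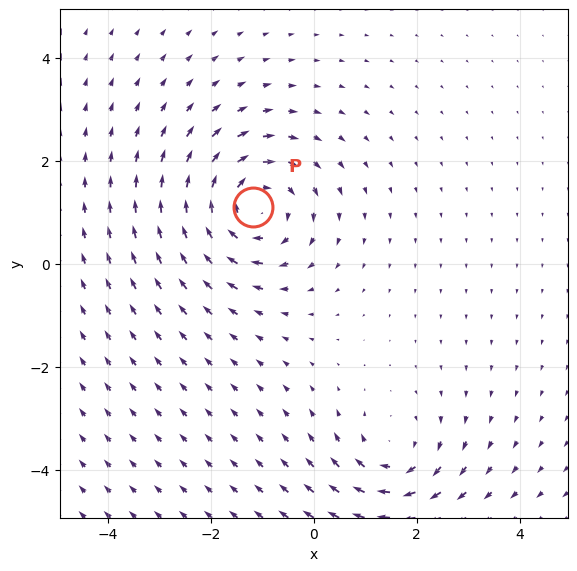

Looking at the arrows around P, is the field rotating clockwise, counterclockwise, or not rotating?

clockwise

Near P at (-1.2, 1.1) the arrows circulate clockwise. The curl (z-component) there is about -5; negative curl means clockwise rotation.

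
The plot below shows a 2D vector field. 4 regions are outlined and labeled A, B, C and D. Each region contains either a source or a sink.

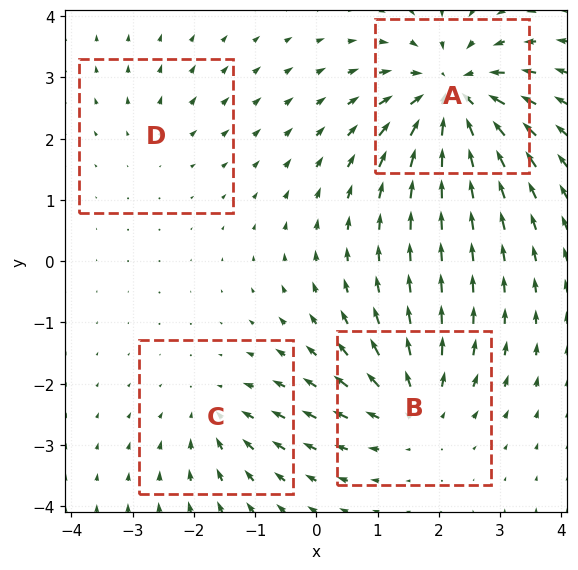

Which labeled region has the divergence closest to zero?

Divergence at each region's feature centre — A: about -8, B: about +5, C: about -4, D: about +2. Region D is closest to zero.

D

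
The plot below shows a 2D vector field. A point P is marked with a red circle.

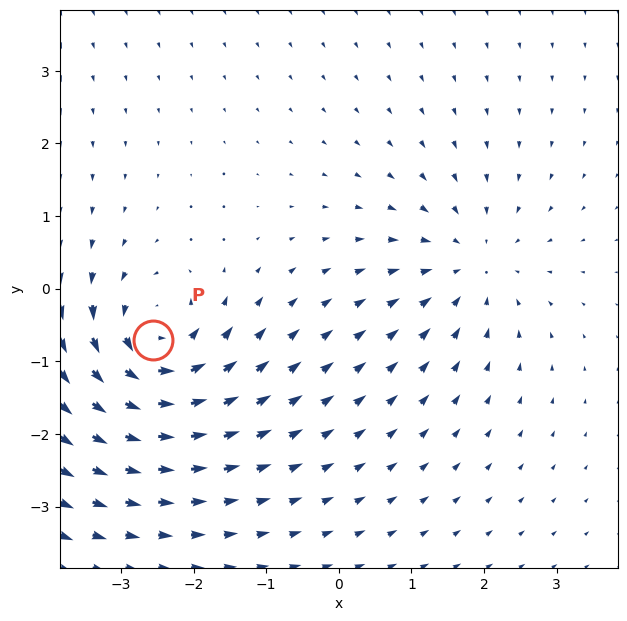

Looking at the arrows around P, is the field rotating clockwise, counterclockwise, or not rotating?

counterclockwise

Near P at (-2.6, -0.7) the arrows circulate counterclockwise. The curl (z-component) there is about +6; positive curl means counterclockwise rotation.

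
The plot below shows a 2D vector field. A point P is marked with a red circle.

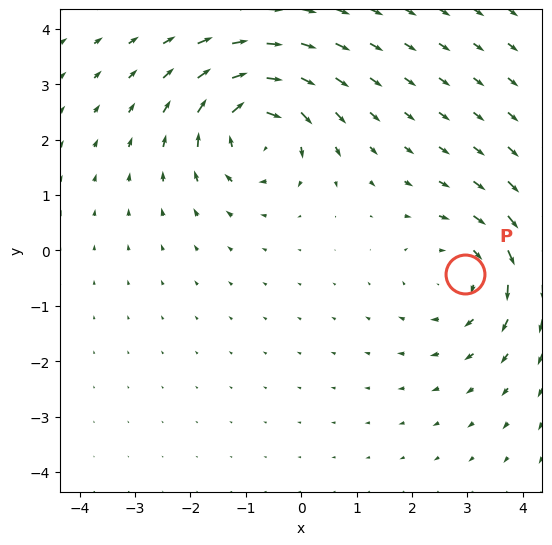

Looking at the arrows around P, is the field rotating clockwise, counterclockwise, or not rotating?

Near P at (3.0, -0.4) the arrows circulate clockwise. The curl (z-component) there is about -3; negative curl means clockwise rotation.

clockwise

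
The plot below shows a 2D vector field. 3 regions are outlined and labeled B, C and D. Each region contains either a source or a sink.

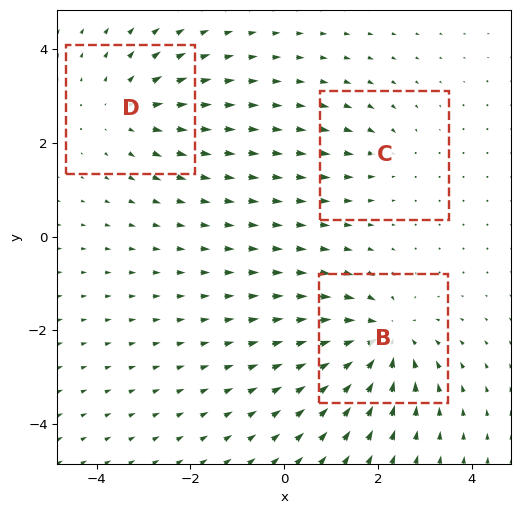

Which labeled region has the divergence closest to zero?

Divergence at each region's feature centre — B: about -4, C: about -2, D: about +3. Region C is closest to zero.

C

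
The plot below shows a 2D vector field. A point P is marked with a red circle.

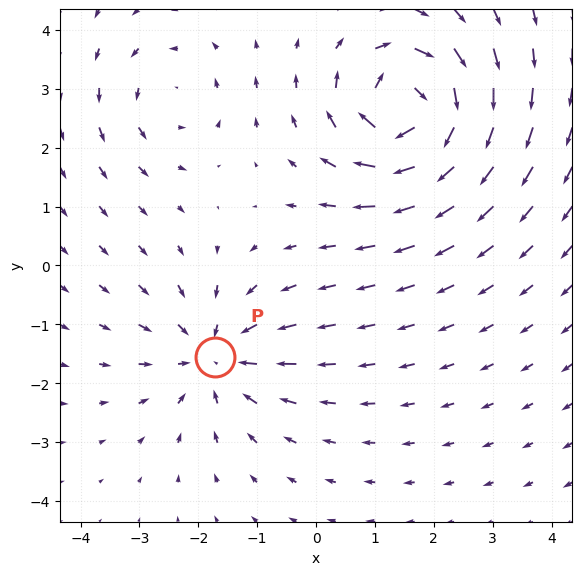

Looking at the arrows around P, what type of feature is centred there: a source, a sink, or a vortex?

sink

At P (-1.7, -1.6) the arrows converge inward. Divergence about -4, curl ≈0 — negative divergence with near-zero curl is a sink.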